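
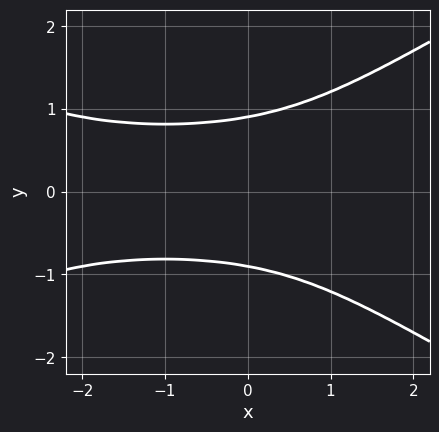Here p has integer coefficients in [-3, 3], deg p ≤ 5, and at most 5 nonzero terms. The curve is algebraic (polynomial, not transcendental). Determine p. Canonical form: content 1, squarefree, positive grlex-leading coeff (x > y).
x^2*y^2 - 3*y^4 + 2*x*y^2 + 2

(a) deg p = 4.
(b) Symmetries: mirror symmetry y ↦ −y ⇒ only even powers of y.
(c) Checking where it meets the axes: it misses every integer gridline on the x-axis.
(d) Putting this together gives p.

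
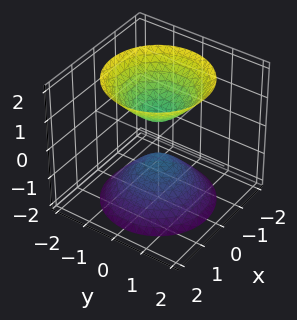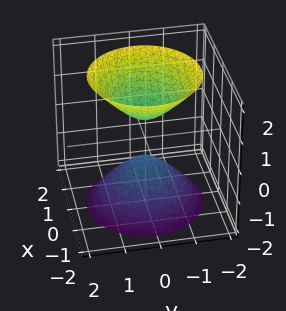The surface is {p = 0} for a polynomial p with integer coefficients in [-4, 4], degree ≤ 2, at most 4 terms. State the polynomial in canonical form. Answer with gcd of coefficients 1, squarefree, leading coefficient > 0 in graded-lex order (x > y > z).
3*x^2 + 3*y^2 - 2*z^2 + 1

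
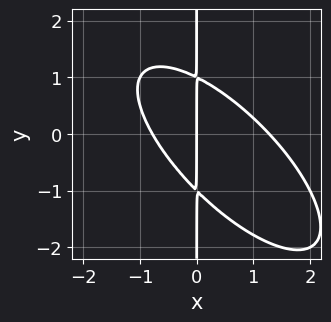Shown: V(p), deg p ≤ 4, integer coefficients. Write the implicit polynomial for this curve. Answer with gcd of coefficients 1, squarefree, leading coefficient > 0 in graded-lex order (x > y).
Degree: the shape is more complex than any degree-2 curve, so deg p = 3.
From the axis intercepts and sections: every point of the y-axis in the box is on the curve; it meets the x-axis at x = 0 (among the integer gridlines).
Putting this together gives p.

2*x^3 + 3*x^2*y + 2*x*y^2 - x^2 - 2*x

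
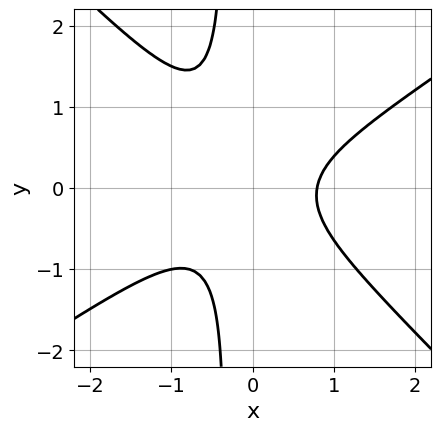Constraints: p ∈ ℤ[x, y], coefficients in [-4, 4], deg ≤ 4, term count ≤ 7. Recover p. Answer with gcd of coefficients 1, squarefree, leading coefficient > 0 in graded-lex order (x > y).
1. Degree: a generic line meets the curve in up to 3 points, so deg p = 3.
2. Checking where it meets the axes: the curve avoids every integer y-axis point in the box.
3. Assembling these constraints gives the stated polynomial.

2*x^3 - x^2*y - 3*x*y^2 - y^2 - 1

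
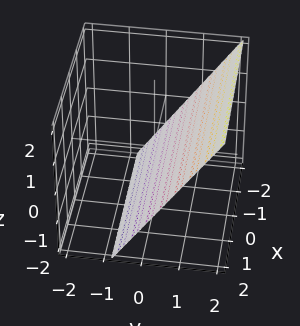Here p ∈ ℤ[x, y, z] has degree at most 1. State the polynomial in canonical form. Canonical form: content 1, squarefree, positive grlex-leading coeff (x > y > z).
3*y - 2*z - 2

(a) Degree: every cross-section is a straight line — this is a plane, so deg p = 1.
(b) From the axis intercepts and sections: no x-intercept at any integer in the box; it meets the z-axis at z = -1 (among the integer gridlines).
(c) Fitting integer coefficients to these (and the overall shape) gives p.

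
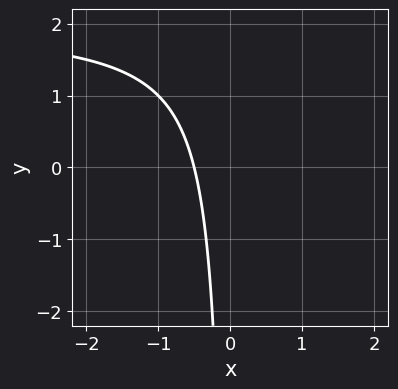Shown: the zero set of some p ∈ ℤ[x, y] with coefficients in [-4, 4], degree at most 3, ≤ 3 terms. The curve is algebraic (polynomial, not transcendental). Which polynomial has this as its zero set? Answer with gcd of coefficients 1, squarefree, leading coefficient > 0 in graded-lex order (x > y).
x*y - 2*x - 1

First, deg p = 2.
Next, observable constraints: it misses every integer gridline on the y-axis.
Finally, putting this together gives p.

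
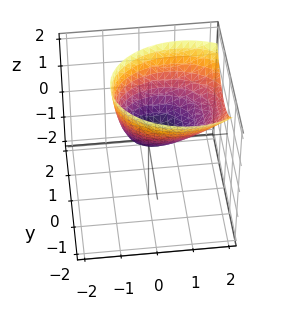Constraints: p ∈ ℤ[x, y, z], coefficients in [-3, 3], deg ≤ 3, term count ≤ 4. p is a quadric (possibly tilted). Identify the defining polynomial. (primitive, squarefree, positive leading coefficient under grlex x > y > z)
2*x^2 - 2*x*z + 3*y^2 - 3*z

1. Degree: no degree-1 surface has this shape, so deg p = 2.
2. Reading off the gridlines: one z-axis crossing is at z = 0; it meets the x-axis at x = 0 (among the integer gridlines); one y-axis crossing is at y = 0.
3. Matching integer coefficients to the picture gives p.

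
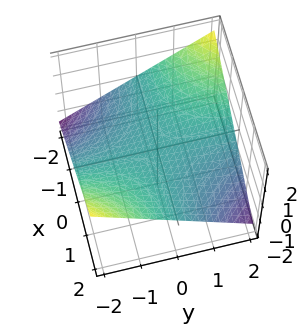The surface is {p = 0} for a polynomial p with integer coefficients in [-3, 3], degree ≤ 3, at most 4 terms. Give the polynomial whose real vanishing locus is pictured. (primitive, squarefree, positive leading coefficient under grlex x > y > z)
x*y + 3*z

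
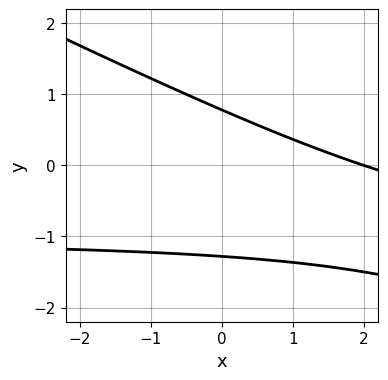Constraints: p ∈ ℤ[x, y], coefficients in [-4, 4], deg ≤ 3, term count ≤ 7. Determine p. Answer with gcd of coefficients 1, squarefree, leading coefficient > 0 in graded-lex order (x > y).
(a) deg p = 2. The shape is more complex than any degree-1 curve.
(b) Checking where it meets the axes: it meets the x-axis at x = 2 (among the integer gridlines).
(c) Solving for integer coefficients yields p as stated.

x*y + 2*y^2 + x + y - 2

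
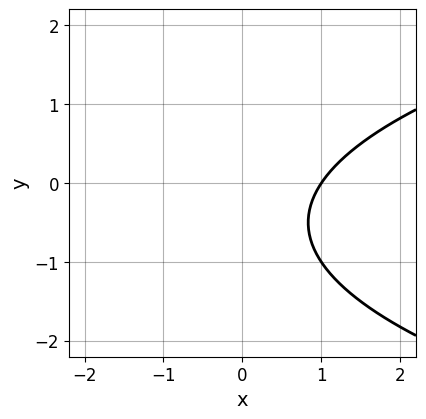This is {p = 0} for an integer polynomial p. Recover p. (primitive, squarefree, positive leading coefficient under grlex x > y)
1. deg p = 2. The shape is more complex than any degree-1 curve.
2. Against the integer gridlines: it misses every integer gridline on the y-axis; it meets the x-axis at x = 1 (among the integer gridlines).
3. Matching integer coefficients to the picture gives p.

2*y^2 - 3*x + 2*y + 3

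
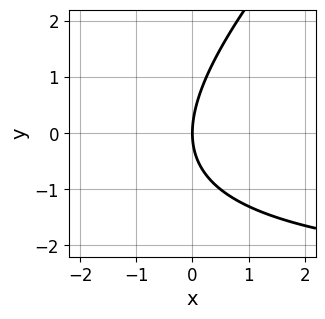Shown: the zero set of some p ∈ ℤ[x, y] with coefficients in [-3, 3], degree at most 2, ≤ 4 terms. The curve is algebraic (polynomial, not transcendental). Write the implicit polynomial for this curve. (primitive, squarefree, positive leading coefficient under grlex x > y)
1. The degree is 2 — the shape is more complex than any degree-1 curve.
2. Reading off the gridlines: it meets the x-axis at x = 0 (among the integer gridlines); one y-axis crossing is at y = 0.
3. Assembling these constraints gives the stated polynomial.

x*y - y^2 + 3*x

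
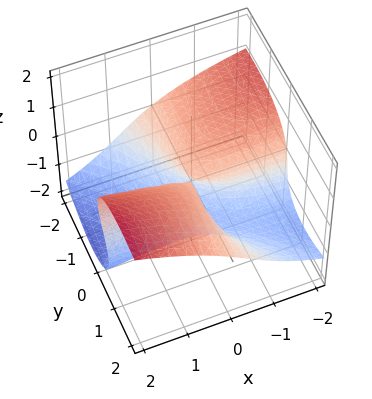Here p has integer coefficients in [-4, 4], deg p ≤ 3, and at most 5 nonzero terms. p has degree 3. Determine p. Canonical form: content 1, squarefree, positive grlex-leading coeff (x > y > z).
2*y^2*z + 2*z^3 - 3*x*y - x*z + 3*z^2

First, degree: a generic line meets the surface in up to 3 points, so deg p = 3.
Next, reading off the gridlines: every point of the y-axis in the box is on the surface; every point of the x-axis in the box is on the surface.
Finally, these observations pin down the coefficients.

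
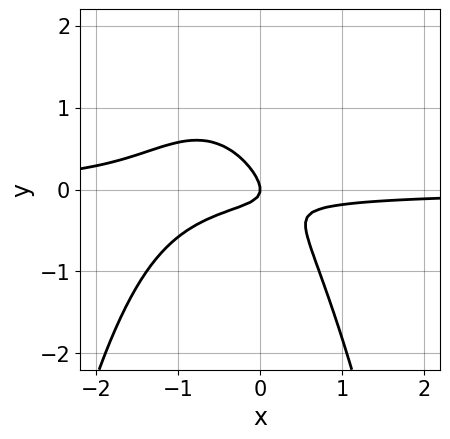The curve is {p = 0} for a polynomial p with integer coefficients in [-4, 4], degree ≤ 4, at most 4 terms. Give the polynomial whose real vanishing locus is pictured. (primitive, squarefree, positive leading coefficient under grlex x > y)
Degree: a generic line meets the curve in up to 3 points, so deg p = 3.
Observable constraints: one x-axis crossing is at x = 0; one y-axis crossing is at y = 0.
Assembling these constraints gives the stated polynomial.

3*x^2*y + 3*x*y + 3*y^2 + x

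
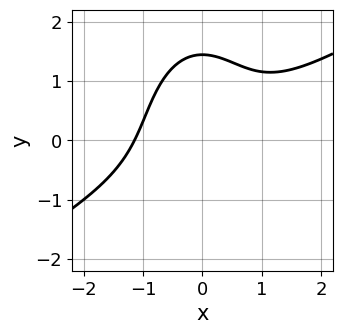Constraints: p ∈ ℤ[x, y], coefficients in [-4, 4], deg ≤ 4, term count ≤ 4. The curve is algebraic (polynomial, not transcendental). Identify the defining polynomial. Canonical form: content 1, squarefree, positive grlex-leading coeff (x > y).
2*x^3 - 3*x^2*y - y^3 + 3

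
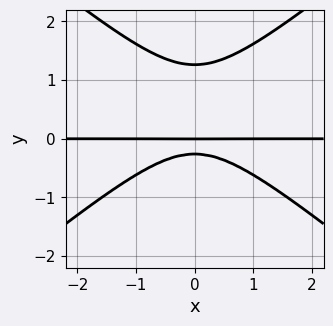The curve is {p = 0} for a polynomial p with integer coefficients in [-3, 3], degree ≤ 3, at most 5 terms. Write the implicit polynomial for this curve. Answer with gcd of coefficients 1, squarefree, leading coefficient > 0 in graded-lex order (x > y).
2*x^2*y - 3*y^3 + 3*y^2 + y

The degree is 3 — a generic line meets the curve in up to 3 points.
Symmetries: the x ↦ −x reflection is a symmetry, so x appears only in even powers.
From the axis intercepts and sections: the visible x-axis segment lies entirely on the curve; one y-axis crossing is at y = 0.
Fitting integer coefficients to these (and the overall shape) gives p.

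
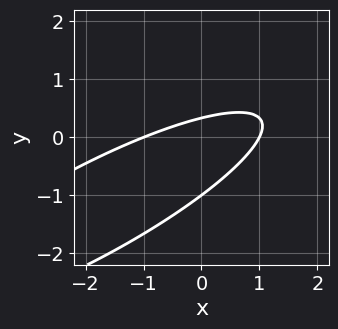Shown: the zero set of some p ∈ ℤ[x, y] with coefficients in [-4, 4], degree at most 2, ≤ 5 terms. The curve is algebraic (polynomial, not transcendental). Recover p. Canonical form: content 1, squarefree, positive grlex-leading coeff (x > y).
(a) The degree is 2 — a generic line meets the curve in up to 2 points.
(b) Reading off the gridlines: one y-axis crossing is at y = -1; among the integer gridlines, it crosses the x-axis at x ∈ {-1, 1}.
(c) Putting this together gives p.

x^2 - 3*x*y + 3*y^2 + 2*y - 1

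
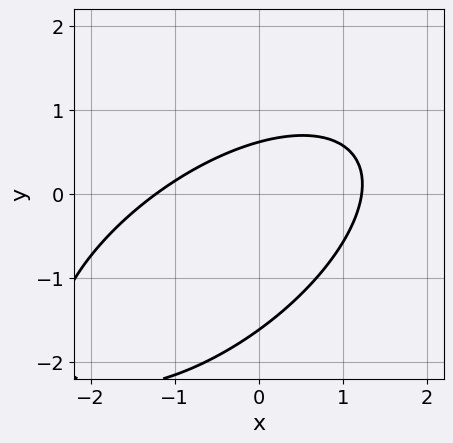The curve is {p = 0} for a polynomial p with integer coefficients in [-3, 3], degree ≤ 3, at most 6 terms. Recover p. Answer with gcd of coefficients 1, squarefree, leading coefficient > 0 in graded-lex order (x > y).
2*x^2 - 3*x*y + 3*y^2 + 3*y - 3

1. deg p = 2.
2. Solving for integer coefficients yields p as stated.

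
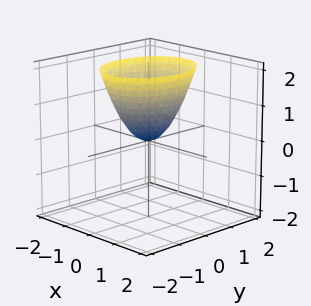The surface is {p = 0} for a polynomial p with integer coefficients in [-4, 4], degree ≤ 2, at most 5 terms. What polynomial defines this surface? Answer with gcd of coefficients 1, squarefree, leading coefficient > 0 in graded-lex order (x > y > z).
3*x^2 + 2*y^2 - 2*z

First, deg p = 2. A single bowl opening along one axis; a quadric.
Then, symmetries: mirror symmetry x ↦ −x ⇒ only even powers of x; it's symmetric under y → −y, forcing even powers of y.
Next, against the integer gridlines: it crosses the z-axis at the gridline z = 0; it crosses the y-axis at the gridline y = 0.
Finally, fitting integer coefficients to these (and the overall shape) gives p.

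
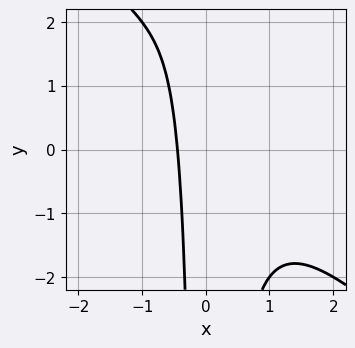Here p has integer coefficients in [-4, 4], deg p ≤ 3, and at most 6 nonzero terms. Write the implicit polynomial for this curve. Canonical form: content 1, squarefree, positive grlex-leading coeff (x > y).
3*x^3 + 3*x^2*y - 2*x^2 + 3*x + 2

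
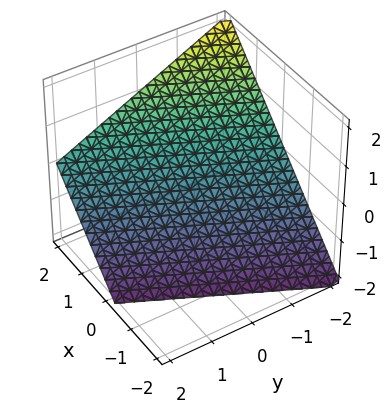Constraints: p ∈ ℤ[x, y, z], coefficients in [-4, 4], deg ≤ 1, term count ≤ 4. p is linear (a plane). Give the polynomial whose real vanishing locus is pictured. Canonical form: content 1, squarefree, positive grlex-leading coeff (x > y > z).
2*x - y - 2*z - 2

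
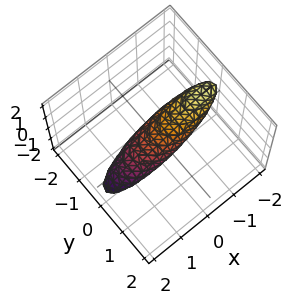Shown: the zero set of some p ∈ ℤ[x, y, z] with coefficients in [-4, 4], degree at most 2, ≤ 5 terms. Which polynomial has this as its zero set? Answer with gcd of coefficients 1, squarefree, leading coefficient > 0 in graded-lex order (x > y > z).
x^2 + 3*x*z + 3*y^2 + 3*z^2 - 1

(a) Degree: no degree-1 surface has this shape, so deg p = 2.
(b) Observable constraints: among the integer gridlines, it crosses the x-axis at x ∈ {-1, 1}.
(c) Assembling these constraints gives the stated polynomial.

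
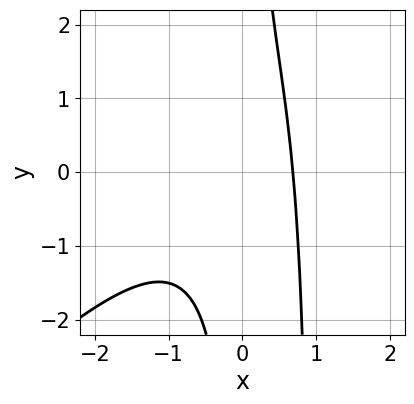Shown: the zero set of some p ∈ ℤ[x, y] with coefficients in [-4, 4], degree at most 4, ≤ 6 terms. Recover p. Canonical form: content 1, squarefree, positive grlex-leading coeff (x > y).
First, degree: no degree-2 curve has this shape, so deg p = 3.
Next, observable constraints: no y-intercept at any integer in the box.
Finally, assembling these constraints gives the stated polynomial.

x^3 - x^2*y + x*y + x - 1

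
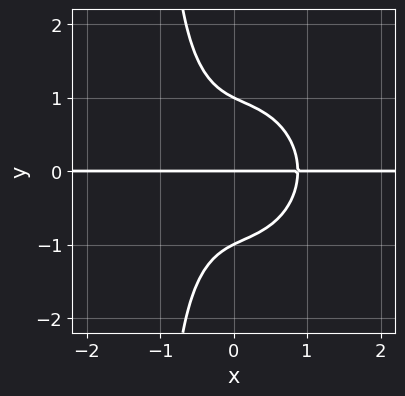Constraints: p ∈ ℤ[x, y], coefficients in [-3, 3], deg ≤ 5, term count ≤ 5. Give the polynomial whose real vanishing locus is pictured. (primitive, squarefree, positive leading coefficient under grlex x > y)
deg p = 4.
Observable constraints: the visible x-axis segment lies entirely on the curve; the y-axis gridline crossings are at y ∈ {-1, 0, 1}.
The integer polynomial consistent with all of this is the stated p.

3*x^3*y + 2*x*y^3 + 2*y^3 - 2*y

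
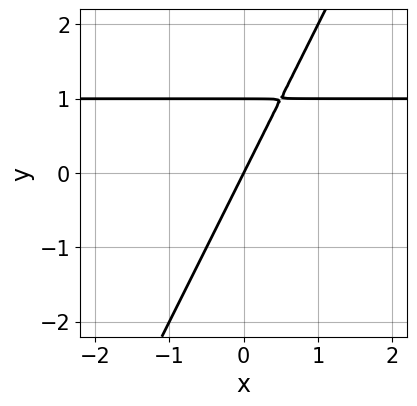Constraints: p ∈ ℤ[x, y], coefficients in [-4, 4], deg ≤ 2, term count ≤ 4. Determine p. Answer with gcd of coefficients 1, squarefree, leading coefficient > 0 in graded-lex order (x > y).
2*x*y - y^2 - 2*x + y

1. Degree: the shape is more complex than any degree-1 curve, so deg p = 2.
2. Checking where it meets the axes: one x-axis crossing is at x = 0; the y-axis gridline crossings are at y ∈ {0, 1}.
3. Solving for integer coefficients yields p as stated.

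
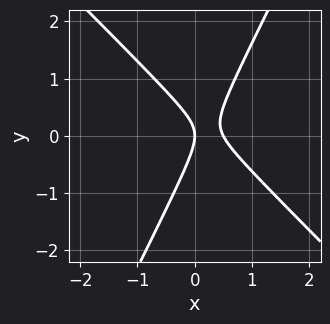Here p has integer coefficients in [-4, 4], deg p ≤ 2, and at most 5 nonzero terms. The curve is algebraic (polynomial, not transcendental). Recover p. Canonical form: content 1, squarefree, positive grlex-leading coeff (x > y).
2*x^2 + x*y - y^2 - x

(a) The degree is 2 — a generic line meets the curve in up to 2 points.
(b) Checking where it meets the axes: one y-axis crossing is at y = 0; it crosses the x-axis at the gridline x = 0.
(c) Assembling these constraints gives the stated polynomial.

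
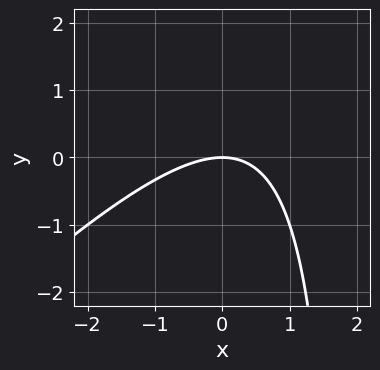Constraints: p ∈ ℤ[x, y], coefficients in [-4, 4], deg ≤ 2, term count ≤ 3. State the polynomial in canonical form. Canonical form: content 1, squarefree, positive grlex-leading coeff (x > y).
(a) The degree is 2 — no degree-1 curve has this shape.
(b) From the visible intercepts: one x-axis crossing is at x = 0; it meets the y-axis at y = 0 (among the integer gridlines).
(c) Assembling these constraints gives the stated polynomial.

x^2 - x*y + 2*y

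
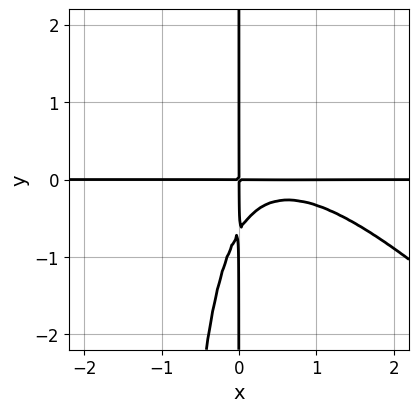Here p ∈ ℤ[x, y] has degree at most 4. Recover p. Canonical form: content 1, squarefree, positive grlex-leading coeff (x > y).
3*x^3*y + 3*x^2*y^2 - 3*x^2*y + 3*x*y^2 + 2*x*y

First, degree: a generic line meets the curve in up to 4 points, so deg p = 4.
Then, reading off the gridlines: the visible x-axis segment lies entirely on the curve; the visible y-axis segment lies entirely on the curve.
Finally, putting this together gives p.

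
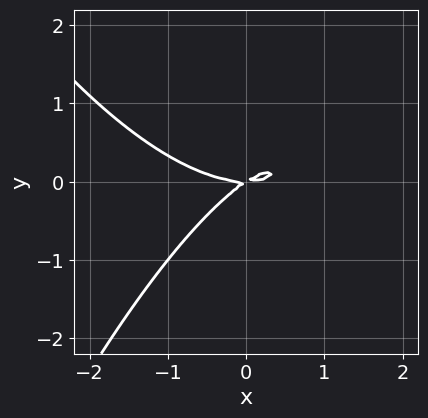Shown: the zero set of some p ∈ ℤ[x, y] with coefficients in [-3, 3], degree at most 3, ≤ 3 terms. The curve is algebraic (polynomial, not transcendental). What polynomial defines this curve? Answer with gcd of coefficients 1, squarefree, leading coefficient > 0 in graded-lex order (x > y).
x^3 - 2*x*y + 3*y^2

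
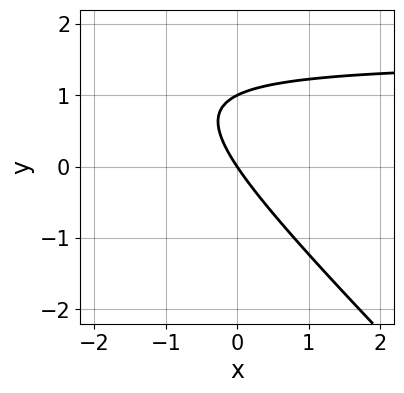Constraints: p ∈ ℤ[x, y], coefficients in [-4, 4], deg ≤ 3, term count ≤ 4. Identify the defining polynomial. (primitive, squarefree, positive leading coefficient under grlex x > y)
2*x*y + 2*y^2 - 3*x - 2*y

1. Degree: a generic line meets the curve in up to 2 points, so deg p = 2.
2. Checking where it meets the axes: it meets the x-axis at x = 0 (among the integer gridlines); the y-axis gridline crossings are at y ∈ {0, 1}.
3. Matching integer coefficients to the picture gives p.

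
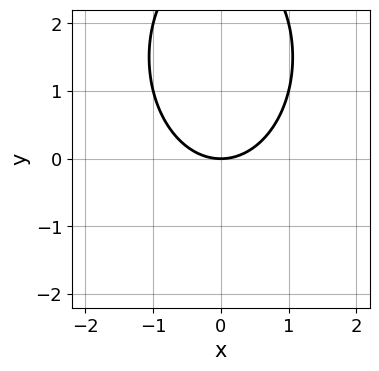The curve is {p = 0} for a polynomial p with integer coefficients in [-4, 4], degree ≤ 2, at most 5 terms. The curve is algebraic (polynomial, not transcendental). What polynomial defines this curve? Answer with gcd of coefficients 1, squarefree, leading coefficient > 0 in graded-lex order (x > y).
2*x^2 + y^2 - 3*y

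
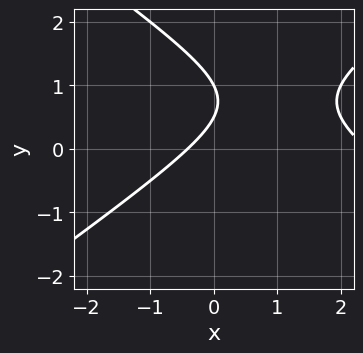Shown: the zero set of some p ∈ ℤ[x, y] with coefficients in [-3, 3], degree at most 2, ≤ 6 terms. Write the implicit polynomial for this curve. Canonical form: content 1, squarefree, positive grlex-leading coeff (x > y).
Degree: a generic line meets the curve in up to 2 points, so deg p = 2.
From the axis intercepts and sections: it crosses the y-axis at the gridline y = 1.
Solving for integer coefficients yields p as stated.

x^2 - 2*y^2 - 2*x + 3*y - 1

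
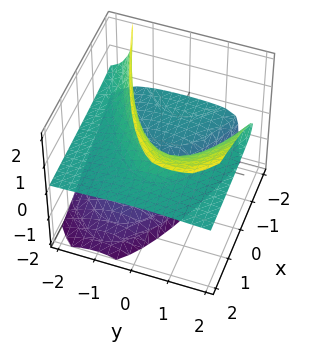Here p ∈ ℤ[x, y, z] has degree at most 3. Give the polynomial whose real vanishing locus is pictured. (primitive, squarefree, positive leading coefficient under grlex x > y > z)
2*y^2*z - 2*y*z^2 - z^3 + 3*x*z - 1

(a) I count 2 distinct pieces. They look like related sheets of one shape, so recover p as a whole.
(b) Degree: the shape is more complex than any degree-2 surface, so deg p = 3.
(c) Checking where it meets the axes: the surface avoids every integer y-axis point in the box; no x-intercept at any integer in the box.
(d) Together with the visible shape, these determine p as stated. Check: (0, 0, -1) on the z-axis lies on the surface, and p(0, 0, -1) = 0. ✓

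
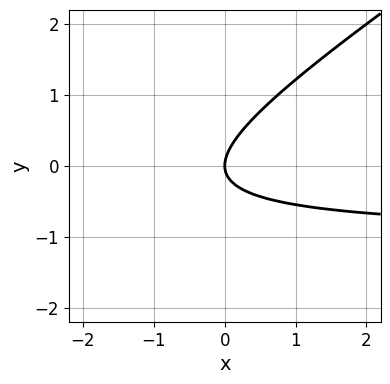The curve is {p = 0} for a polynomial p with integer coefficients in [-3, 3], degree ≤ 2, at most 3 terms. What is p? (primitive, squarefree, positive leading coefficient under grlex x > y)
1. deg p = 2.
2. Against the integer gridlines: it crosses the x-axis at the gridline x = 0; it meets the y-axis at y = 0 (among the integer gridlines).
3. The integer polynomial consistent with all of this is the stated p.

2*x*y - 3*y^2 + 2*x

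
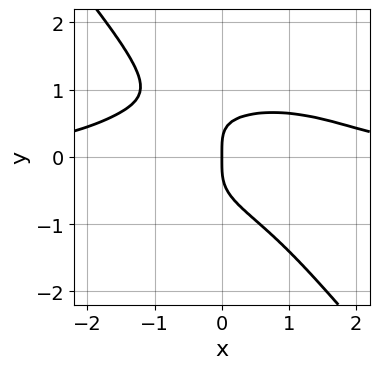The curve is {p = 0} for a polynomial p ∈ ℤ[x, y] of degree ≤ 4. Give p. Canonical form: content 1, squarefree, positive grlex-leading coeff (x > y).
x^3*y + 3*x*y^3 + 3*y^4 - 2*x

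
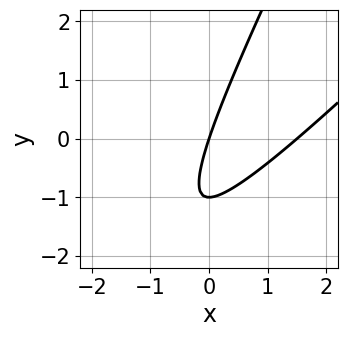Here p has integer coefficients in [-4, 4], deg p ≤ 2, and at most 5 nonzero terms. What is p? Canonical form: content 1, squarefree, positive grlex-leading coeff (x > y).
2*x^2 - 3*x*y + y^2 - 3*x + y

(a) Degree: no degree-1 curve has this shape, so deg p = 2.
(b) From the axis intercepts and sections: the y-axis gridline crossings are at y ∈ {-1, 0}; one x-axis crossing is at x = 0.
(c) Together with the visible shape, these determine p as stated.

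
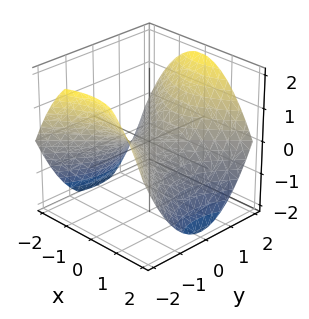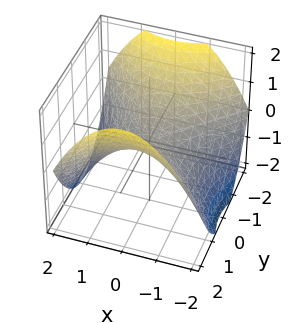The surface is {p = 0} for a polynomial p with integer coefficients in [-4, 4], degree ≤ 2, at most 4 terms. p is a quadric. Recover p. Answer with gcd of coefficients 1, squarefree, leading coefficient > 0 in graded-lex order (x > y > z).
x^2 - y^2 + 2*z

First, the degree is 2 — a hyperbolic paraboloid; a quadric.
Next, symmetries: the y ↦ −y reflection is a symmetry, so y appears only in even powers; it's symmetric under x → −x, forcing even powers of x.
Next, from the visible intercepts: it crosses the y-axis at the gridline y = 0; it meets the z-axis at z = 0 (among the integer gridlines); it crosses the x-axis at the gridline x = 0.
Finally, assembling these constraints gives the stated polynomial.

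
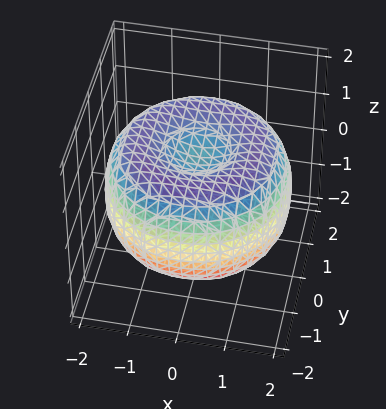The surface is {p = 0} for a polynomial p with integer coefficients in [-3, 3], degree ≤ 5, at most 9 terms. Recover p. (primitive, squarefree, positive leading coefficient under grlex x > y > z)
x^4 + 2*x^2*y^2 + y^4 - 3*x^2 - 3*y^2 + 3*z^2 - 2

First, degree: the shape is more complex than any degree-3 surface, so deg p = 4.
Next, symmetries: the z-axis is an axis of rotation, so x and y enter only as x² + y².
Next, observable constraints: a circular section at z = 0 has radius between 1 and 2.
Finally, together with the visible shape, these determine p as stated.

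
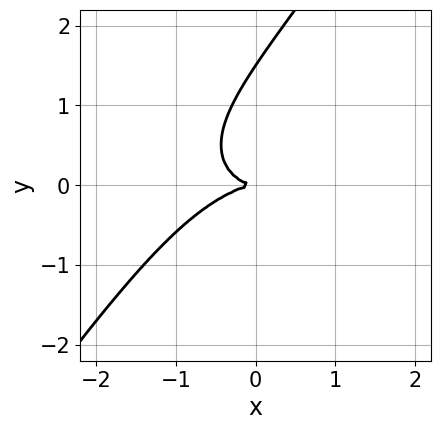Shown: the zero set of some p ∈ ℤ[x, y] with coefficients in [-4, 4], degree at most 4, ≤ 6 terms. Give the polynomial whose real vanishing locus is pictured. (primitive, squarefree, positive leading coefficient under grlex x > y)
1. Degree: no degree-2 curve has this shape, so deg p = 3.
2. Observable constraints: it meets the x-axis at x = 0 (among the integer gridlines); it crosses the y-axis at the gridline y = 0.
3. Together with the visible shape, these determine p as stated.

x^3 - x^2*y + 3*x*y^2 - 2*y^3 + 3*y^2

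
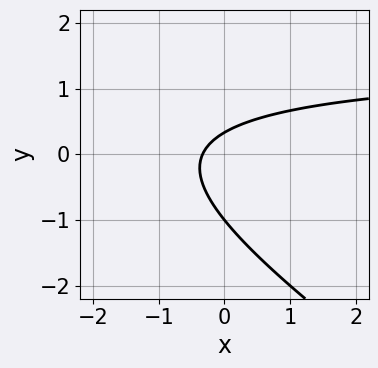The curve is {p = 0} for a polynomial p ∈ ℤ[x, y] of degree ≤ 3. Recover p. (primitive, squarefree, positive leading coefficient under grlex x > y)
First, the degree is 2 — a generic line meets the curve in up to 2 points.
Then, checking where it meets the axes: it meets the y-axis at y = -1 (among the integer gridlines).
Finally, matching integer coefficients to the picture gives p.

2*x*y + 3*y^2 - 3*x + 2*y - 1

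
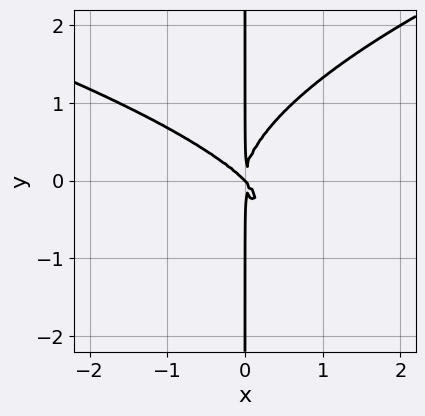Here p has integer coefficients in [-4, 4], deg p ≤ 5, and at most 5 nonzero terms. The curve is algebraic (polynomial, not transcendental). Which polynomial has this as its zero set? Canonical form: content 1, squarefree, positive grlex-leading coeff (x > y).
1. deg p = 4. A generic line meets the curve in up to 4 points.
2. From the visible intercepts: it meets the x-axis at x = 0 (among the integer gridlines); every point of the y-axis in the box is on the curve.
3. Together with the visible shape, these determine p as stated.

x*y^3 - x^3 - x^2*y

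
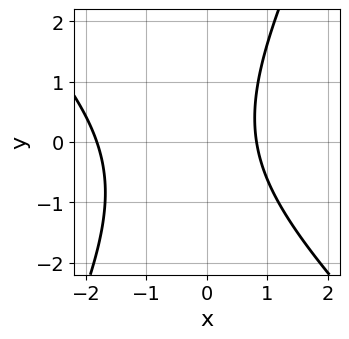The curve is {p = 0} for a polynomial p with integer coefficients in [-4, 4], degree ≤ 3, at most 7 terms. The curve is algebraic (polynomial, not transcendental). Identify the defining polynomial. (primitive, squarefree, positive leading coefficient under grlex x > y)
2*x^2 + x*y - y^2 + 2*x - 3

First, deg p = 2.
Next, from the axis intercepts and sections: no y-intercept at any integer in the box.
Finally, fitting integer coefficients to these (and the overall shape) gives p.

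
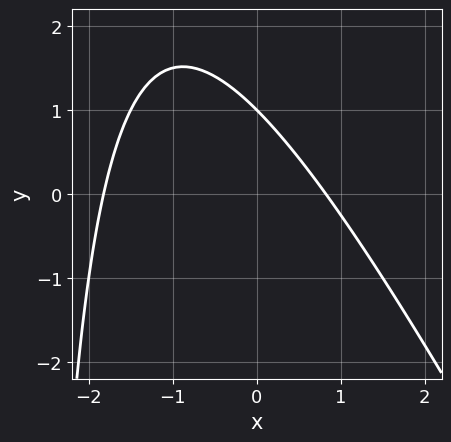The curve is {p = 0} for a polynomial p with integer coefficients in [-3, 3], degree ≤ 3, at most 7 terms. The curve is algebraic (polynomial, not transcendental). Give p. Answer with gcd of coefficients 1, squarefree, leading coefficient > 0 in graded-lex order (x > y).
2*x^2 + x*y + 2*x + 3*y - 3

1. deg p = 2.
2. Reading off the gridlines: one y-axis crossing is at y = 1.
3. The integer polynomial consistent with all of this is the stated p.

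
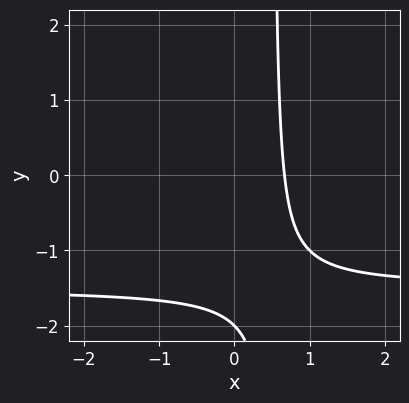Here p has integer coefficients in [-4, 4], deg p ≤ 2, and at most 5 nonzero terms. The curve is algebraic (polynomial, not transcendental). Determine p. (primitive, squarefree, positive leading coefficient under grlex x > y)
2*x*y + 3*x - y - 2

1. deg p = 2.
2. Reading off the gridlines: it meets the y-axis at y = -2 (among the integer gridlines).
3. Assembling these constraints gives the stated polynomial.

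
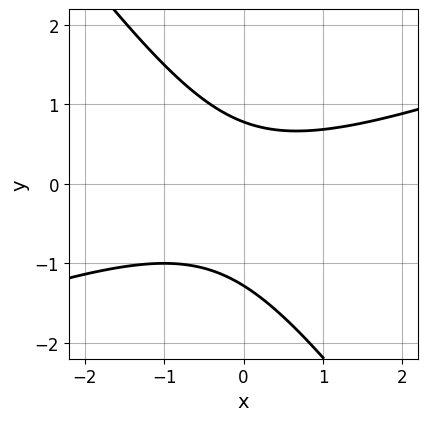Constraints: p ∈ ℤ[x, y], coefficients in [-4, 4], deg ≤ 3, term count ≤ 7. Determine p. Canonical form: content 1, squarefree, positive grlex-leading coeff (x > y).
x^2 - 2*x*y - 2*y^2 - y + 2

First, deg p = 2. A generic line meets the curve in up to 2 points.
Then, from the axis intercepts and sections: the curve avoids every integer x-axis point in the box.
Finally, these observations pin down the coefficients.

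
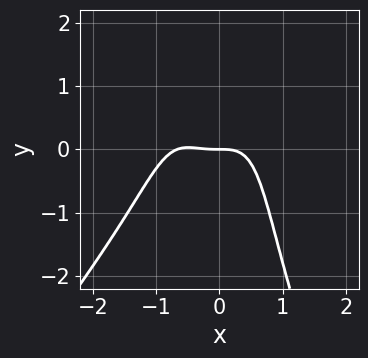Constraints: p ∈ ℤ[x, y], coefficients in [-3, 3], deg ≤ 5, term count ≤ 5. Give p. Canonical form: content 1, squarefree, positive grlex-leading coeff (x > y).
First, degree: the shape is more complex than any degree-3 curve, so deg p = 4.
Then, from the visible intercepts: one y-axis crossing is at y = 0; it crosses the x-axis at the gridline x = 0.
Finally, assembling these constraints gives the stated polynomial.

3*x^4 - x^3*y - x^2*y^2 + 2*x^3 + 2*y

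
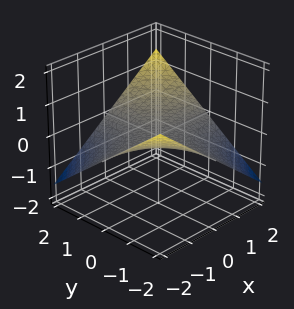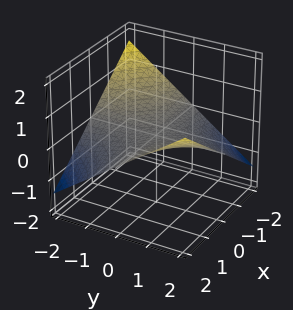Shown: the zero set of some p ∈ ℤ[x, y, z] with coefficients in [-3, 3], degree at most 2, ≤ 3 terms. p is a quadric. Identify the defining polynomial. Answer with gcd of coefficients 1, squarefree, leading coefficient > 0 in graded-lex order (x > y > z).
x*y - 3*z

Degree: a saddle surface; a quadric, so deg p = 2.
Against the integer gridlines: it meets the z-axis at z = 0 (among the integer gridlines); the visible x-axis segment lies entirely on the surface; every point of the y-axis in the box is on the surface.
Fitting integer coefficients to these (and the overall shape) gives p.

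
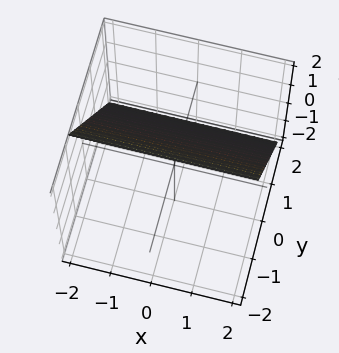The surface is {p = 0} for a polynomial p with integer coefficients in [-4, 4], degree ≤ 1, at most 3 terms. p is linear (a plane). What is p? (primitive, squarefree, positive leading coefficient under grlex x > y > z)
3*y + 2*z - 2

(a) deg p = 1. The surface is flat (a plane).
(b) Checking where it meets the axes: one z-axis crossing is at z = 1; it misses every integer gridline on the x-axis.
(c) Solving for integer coefficients yields p as stated.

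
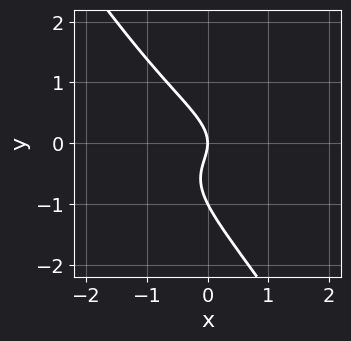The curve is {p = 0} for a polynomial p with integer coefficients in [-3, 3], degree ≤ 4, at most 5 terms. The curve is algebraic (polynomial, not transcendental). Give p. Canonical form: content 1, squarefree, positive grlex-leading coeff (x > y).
First, degree: no degree-2 curve has this shape, so deg p = 3.
Then, from the visible intercepts: it crosses the x-axis at the gridline x = 0; the y-axis gridline crossings are at y ∈ {-1, 0}.
Finally, solving for integer coefficients yields p as stated.

3*x*y^2 + 2*y^3 + x*y + 2*y^2 + 2*x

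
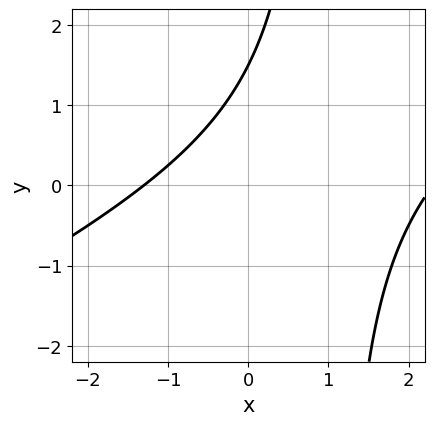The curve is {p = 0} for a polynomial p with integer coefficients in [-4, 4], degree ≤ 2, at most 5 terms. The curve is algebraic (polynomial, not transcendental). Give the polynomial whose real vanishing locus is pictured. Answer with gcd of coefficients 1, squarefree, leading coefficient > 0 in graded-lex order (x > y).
Degree: the shape is more complex than any degree-1 curve, so deg p = 2.
Putting this together gives p.

x^2 - 2*x*y - x + 2*y - 3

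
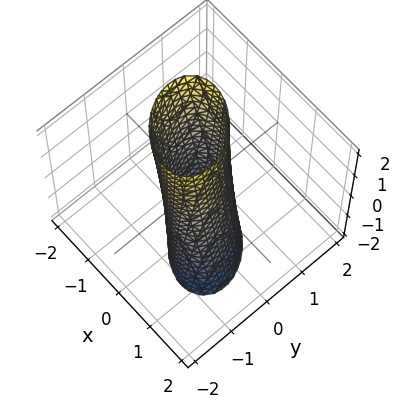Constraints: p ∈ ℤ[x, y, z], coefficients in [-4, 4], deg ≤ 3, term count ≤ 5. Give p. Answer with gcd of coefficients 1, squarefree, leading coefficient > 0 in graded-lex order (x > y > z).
3*x^2 + 2*x*y + x*z + 3*y^2 - 2

First, deg p = 2. No degree-1 surface has this shape.
Next, checking where it meets the axes: it misses every integer gridline on the z-axis.
Finally, solving for integer coefficients yields p as stated.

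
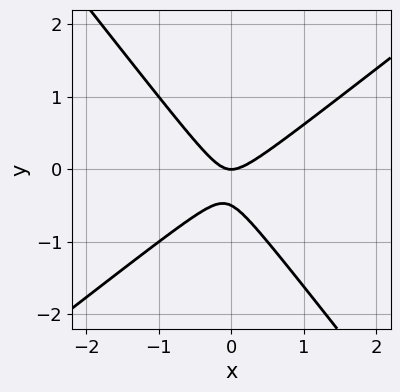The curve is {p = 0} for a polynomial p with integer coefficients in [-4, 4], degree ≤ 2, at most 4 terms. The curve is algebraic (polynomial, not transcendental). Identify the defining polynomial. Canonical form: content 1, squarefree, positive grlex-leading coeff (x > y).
2*x^2 - x*y - 2*y^2 - y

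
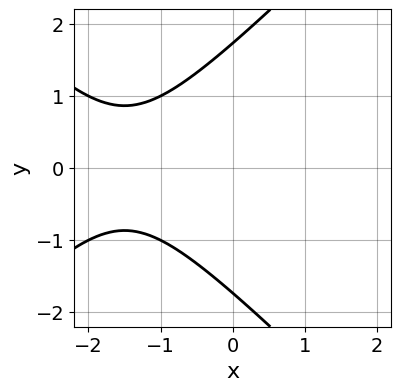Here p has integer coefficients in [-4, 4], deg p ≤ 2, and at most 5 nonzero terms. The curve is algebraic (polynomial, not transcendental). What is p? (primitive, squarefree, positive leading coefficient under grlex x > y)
x^2 - y^2 + 3*x + 3

(a) deg p = 2.
(b) Symmetries: it's symmetric under y → −y, forcing even powers of y.
(c) Against the integer gridlines: no x-intercept at any integer in the box.
(d) Matching integer coefficients to the picture gives p.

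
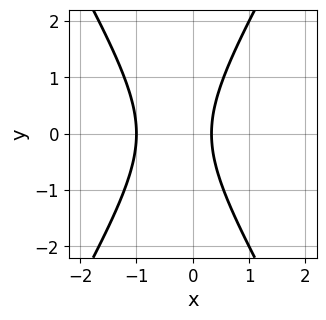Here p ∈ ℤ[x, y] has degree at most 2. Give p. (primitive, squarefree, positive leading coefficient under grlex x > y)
3*x^2 - y^2 + 2*x - 1

1. Degree: no degree-1 curve has this shape, so deg p = 2.
2. Symmetries: the y ↦ −y reflection is a symmetry, so y appears only in even powers.
3. Checking where it meets the axes: the curve avoids every integer y-axis point in the box; it crosses the x-axis at the gridline x = -1.
4. Assembling these constraints gives the stated polynomial.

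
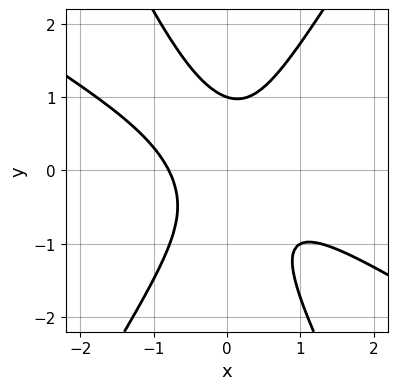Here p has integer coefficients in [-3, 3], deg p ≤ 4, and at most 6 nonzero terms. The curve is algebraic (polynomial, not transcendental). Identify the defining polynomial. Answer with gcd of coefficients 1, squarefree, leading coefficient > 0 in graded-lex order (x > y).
2*x^3 + 3*x^2*y - x*y^2 - y^3 + 1

First, deg p = 3.
Then, checking where it meets the axes: it crosses the y-axis at the gridline y = 1.
Finally, assembling these constraints gives the stated polynomial.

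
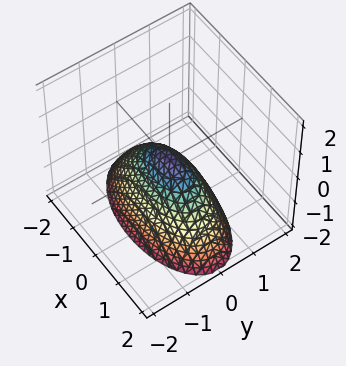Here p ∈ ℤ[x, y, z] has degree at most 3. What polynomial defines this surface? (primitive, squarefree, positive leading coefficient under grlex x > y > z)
x^2 + 3*y^2 + 2*z

(a) The degree is 2 — a single bowl opening along one axis; a quadric.
(b) Symmetries: it's symmetric under x → −x, forcing even powers of x; mirror symmetry y ↦ −y ⇒ only even powers of y.
(c) Reading off the gridlines: it meets the x-axis at x = 0 (among the integer gridlines); it meets the z-axis at z = 0 (among the integer gridlines); it crosses the y-axis at the gridline y = 0.
(d) Putting this together gives p.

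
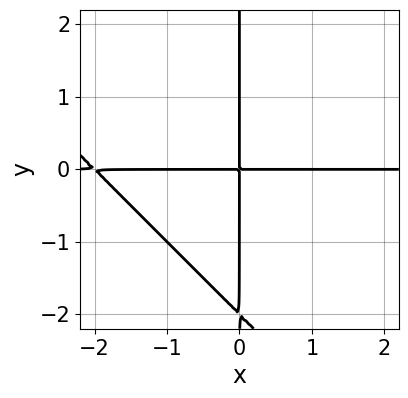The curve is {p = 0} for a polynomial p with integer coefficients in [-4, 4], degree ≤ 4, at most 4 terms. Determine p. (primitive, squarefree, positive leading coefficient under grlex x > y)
x^2*y + x*y^2 + 2*x*y

The degree is 3 — a generic line meets the curve in up to 3 points.
Against the integer gridlines: the visible x-axis segment lies entirely on the curve; the visible y-axis segment lies entirely on the curve.
The integer polynomial consistent with all of this is the stated p.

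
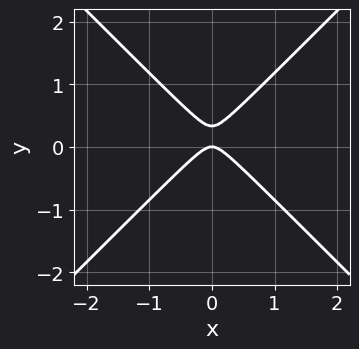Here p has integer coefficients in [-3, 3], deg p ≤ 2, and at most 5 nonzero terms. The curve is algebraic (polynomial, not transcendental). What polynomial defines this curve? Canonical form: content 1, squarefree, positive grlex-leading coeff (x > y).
Degree: the shape is more complex than any degree-1 curve, so deg p = 2.
Symmetries: it's symmetric under x → −x, forcing even powers of x.
From the visible intercepts: one x-axis crossing is at x = 0; it crosses the y-axis at the gridline y = 0.
The integer polynomial consistent with all of this is the stated p.

3*x^2 - 3*y^2 + y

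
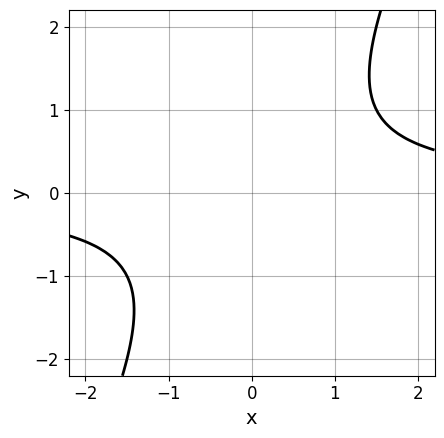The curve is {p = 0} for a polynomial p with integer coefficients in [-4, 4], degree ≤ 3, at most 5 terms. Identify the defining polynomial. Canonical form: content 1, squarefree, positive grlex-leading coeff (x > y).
2*x*y - y^2 - 2

1. deg p = 2. The shape is more complex than any degree-1 curve.
2. Reading off the gridlines: it misses every integer gridline on the y-axis; no x-intercept at any integer in the box.
3. Fitting integer coefficients to these (and the overall shape) gives p.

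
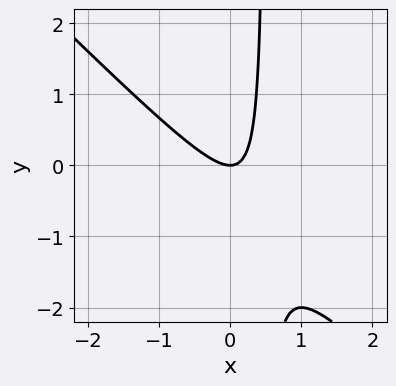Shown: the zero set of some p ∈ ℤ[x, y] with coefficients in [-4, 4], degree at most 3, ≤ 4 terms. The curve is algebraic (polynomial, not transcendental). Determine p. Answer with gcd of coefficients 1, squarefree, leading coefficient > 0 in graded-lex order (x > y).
2*x^2 + 2*x*y - y

First, degree: no degree-1 curve has this shape, so deg p = 2.
Then, checking where it meets the axes: it crosses the x-axis at the gridline x = 0; it meets the y-axis at y = 0 (among the integer gridlines).
Finally, together with the visible shape, these determine p as stated.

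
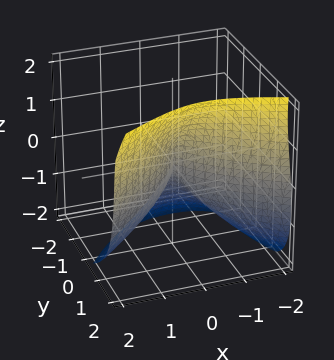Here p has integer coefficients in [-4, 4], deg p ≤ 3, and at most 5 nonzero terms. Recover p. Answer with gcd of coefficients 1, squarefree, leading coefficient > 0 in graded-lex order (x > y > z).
x*y*z - 2*y^3 - y*z^2 + z^3 + 3*x^2

(a) The degree is 3 — a generic line meets the surface in up to 3 points.
(b) Reading off the gridlines: one x-axis crossing is at x = 0; it crosses the z-axis at the gridline z = 0; it meets the y-axis at y = 0 (among the integer gridlines).
(c) Assembling these constraints gives the stated polynomial.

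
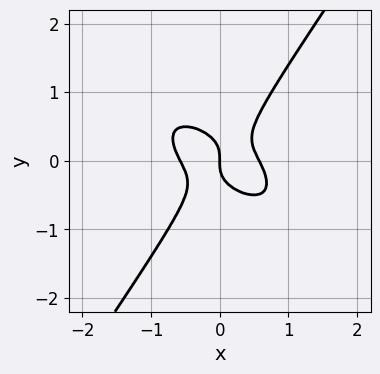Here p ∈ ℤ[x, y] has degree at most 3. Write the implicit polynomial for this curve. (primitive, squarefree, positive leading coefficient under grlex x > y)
3*x^3 + 3*x^2*y + x*y^2 - 3*y^3 - x

(a) The degree is 3 — no degree-2 curve has this shape.
(b) Observable constraints: it meets the x-axis at x = 0 (among the integer gridlines); one y-axis crossing is at y = 0.
(c) Putting this together gives p.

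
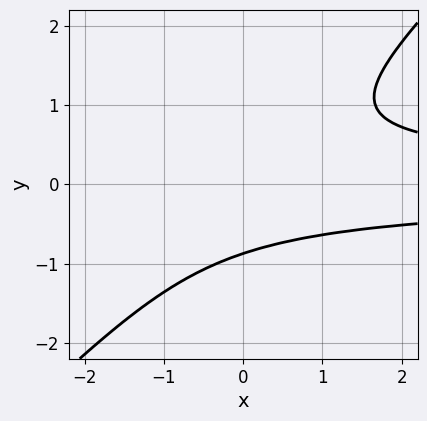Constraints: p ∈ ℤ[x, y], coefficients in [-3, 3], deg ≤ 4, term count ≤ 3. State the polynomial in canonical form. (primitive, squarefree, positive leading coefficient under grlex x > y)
First, the degree is 3 — no degree-2 curve has this shape.
Next, observable constraints: it misses every integer gridline on the x-axis.
Finally, matching integer coefficients to the picture gives p.

3*x*y^2 - 3*y^3 - 2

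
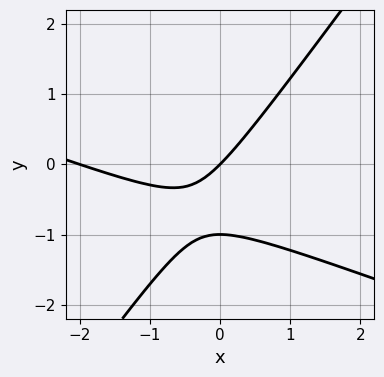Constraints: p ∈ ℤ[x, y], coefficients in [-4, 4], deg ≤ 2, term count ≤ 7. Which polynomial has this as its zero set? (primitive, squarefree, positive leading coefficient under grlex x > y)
x^2 + 2*x*y - 2*y^2 + 2*x - 2*y

1. The degree is 2 — a generic line meets the curve in up to 2 points.
2. Reading off the gridlines: the y-axis gridline crossings are at y ∈ {-1, 0}; the x-axis gridline crossings are at x ∈ {-2, 0}.
3. Matching integer coefficients to the picture gives p.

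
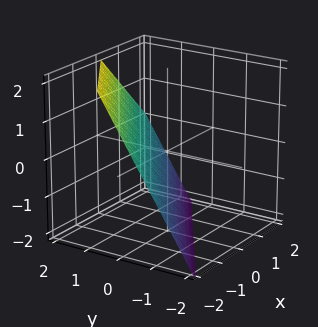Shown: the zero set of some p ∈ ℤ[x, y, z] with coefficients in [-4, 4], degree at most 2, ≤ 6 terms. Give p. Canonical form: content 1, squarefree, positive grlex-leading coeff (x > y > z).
2*x - 3*y + 2*z + 2

1. The degree is 1 — the surface is flat (a plane).
2. Observable constraints: it crosses the z-axis at the gridline z = -1; one x-axis crossing is at x = -1.
3. Putting this together gives p.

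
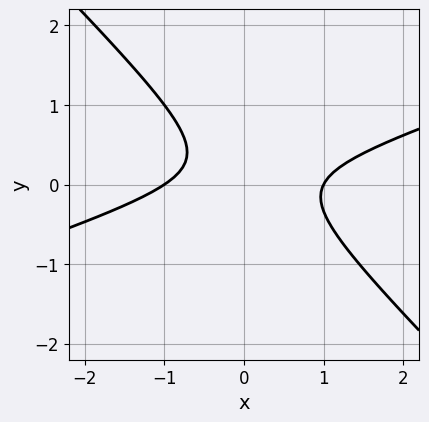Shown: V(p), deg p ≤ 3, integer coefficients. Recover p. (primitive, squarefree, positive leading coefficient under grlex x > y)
First, degree: no degree-1 curve has this shape, so deg p = 2.
Then, against the integer gridlines: among the integer gridlines, it crosses the x-axis at x ∈ {-1, 1}; the curve avoids every integer y-axis point in the box.
Finally, together with the visible shape, these determine p as stated.

x^2 - 2*x*y - 3*y^2 + y - 1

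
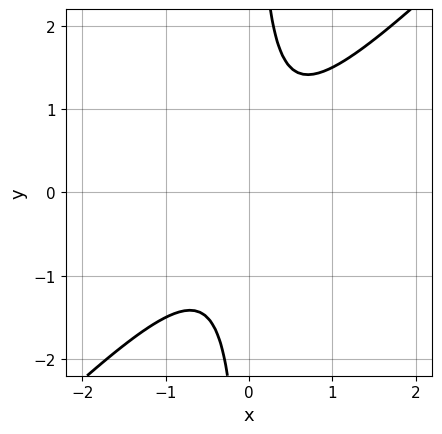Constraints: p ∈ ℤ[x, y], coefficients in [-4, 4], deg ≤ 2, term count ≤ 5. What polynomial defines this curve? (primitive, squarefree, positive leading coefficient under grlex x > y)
First, deg p = 2. No degree-1 curve has this shape.
Next, against the integer gridlines: it misses every integer gridline on the y-axis; it misses every integer gridline on the x-axis.
Finally, together with the visible shape, these determine p as stated.

2*x^2 - 2*x*y + 1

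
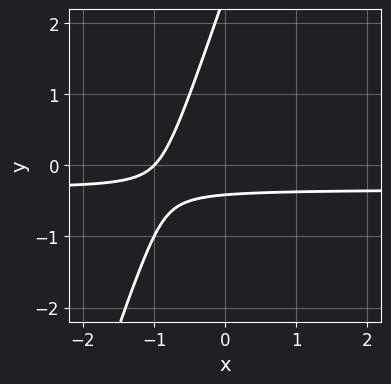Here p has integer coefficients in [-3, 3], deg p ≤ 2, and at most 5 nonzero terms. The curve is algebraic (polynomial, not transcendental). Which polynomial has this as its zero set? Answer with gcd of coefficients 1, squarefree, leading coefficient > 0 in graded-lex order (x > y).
3*x*y - y^2 + x + 2*y + 1

Degree: no degree-1 curve has this shape, so deg p = 2.
From the axis intercepts and sections: it meets the x-axis at x = -1 (among the integer gridlines).
The integer polynomial consistent with all of this is the stated p.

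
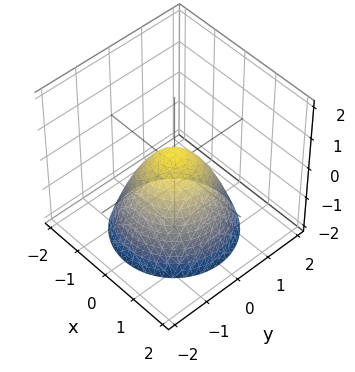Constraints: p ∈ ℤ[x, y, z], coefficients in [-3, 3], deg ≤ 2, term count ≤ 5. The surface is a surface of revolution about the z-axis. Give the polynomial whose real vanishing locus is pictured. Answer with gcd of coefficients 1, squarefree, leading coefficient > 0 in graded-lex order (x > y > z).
3*x^2 + 3*y^2 + 3*z - 1

First, deg p = 2. A generic line meets the surface in up to 2 points.
Next, symmetries: rotational symmetry about the z-axis ⇒ p depends on x, y only through x² + y².
Next, from the visible intercepts: a circular section at z = -2 has radius between 1 and 2.
Finally, fitting integer coefficients to these (and the overall shape) gives p.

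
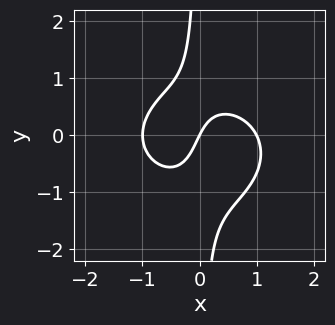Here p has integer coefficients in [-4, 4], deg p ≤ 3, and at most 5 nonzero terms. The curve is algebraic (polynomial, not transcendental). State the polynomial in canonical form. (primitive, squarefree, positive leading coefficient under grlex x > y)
2*x^3 + 3*x*y^2 + x*y - 2*x + y

First, degree: no degree-2 curve has this shape, so deg p = 3.
Then, against the integer gridlines: among the integer gridlines, it crosses the x-axis at x ∈ {-1, 0, 1}; one y-axis crossing is at y = 0.
Finally, the integer polynomial consistent with all of this is the stated p.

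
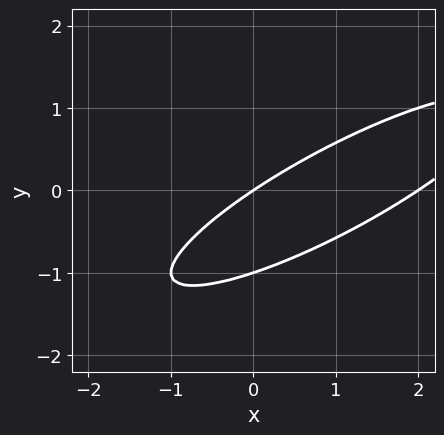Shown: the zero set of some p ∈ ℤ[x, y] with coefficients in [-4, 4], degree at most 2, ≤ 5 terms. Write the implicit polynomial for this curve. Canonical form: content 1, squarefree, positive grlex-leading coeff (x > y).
x^2 - 3*x*y + 3*y^2 - 2*x + 3*y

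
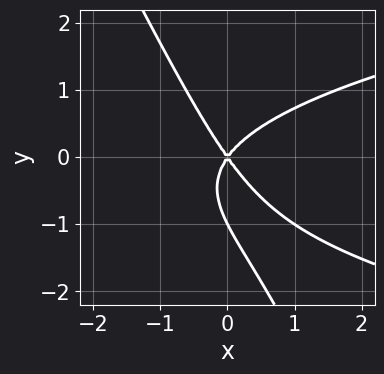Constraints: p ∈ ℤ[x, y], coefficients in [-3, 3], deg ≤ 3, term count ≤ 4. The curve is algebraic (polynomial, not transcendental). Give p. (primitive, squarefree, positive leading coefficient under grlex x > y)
2*x*y^2 + y^3 - 2*x^2 + y^2

First, degree: no degree-2 curve has this shape, so deg p = 3.
Then, reading off the gridlines: the y-axis gridline crossings are at y ∈ {-1, 0}; one x-axis crossing is at x = 0.
Finally, matching integer coefficients to the picture gives p.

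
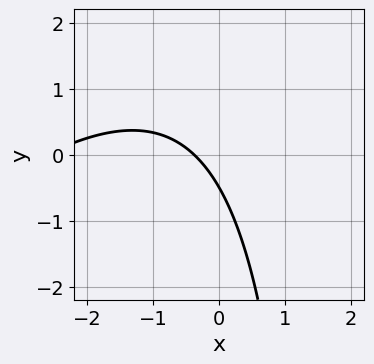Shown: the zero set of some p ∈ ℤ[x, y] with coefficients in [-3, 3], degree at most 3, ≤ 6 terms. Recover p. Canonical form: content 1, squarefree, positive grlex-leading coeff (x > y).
x^2 - x*y + 3*x + 2*y + 1

(a) deg p = 2.
(b) Matching integer coefficients to the picture gives p.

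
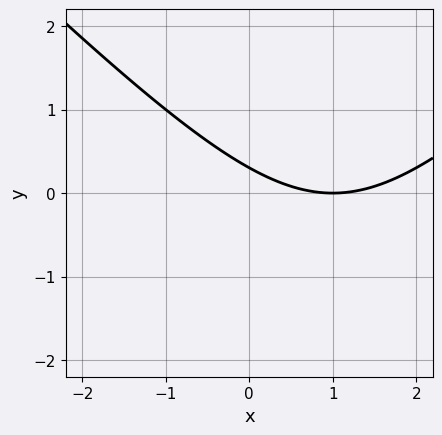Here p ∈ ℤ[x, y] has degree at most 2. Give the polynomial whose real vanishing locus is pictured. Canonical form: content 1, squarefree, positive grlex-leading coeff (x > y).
x^2 - y^2 - 2*x - 3*y + 1

(a) Degree: no degree-1 curve has this shape, so deg p = 2.
(b) From the axis intercepts and sections: it meets the x-axis at x = 1 (among the integer gridlines).
(c) These observations pin down the coefficients.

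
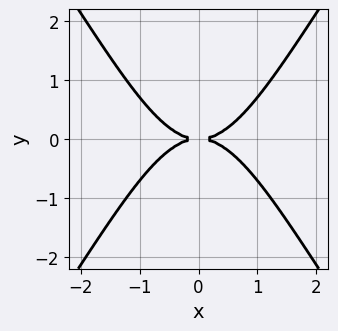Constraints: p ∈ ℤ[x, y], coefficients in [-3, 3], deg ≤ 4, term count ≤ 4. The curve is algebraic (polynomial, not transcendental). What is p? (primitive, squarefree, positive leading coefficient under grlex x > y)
2*x^4 - x^2*y^2 - 3*y^2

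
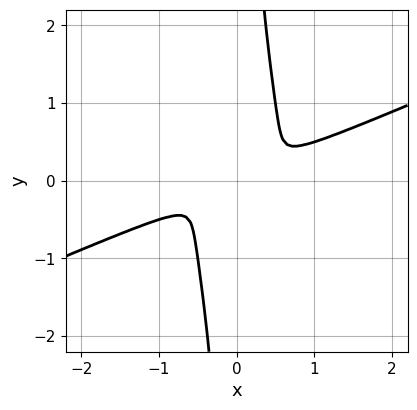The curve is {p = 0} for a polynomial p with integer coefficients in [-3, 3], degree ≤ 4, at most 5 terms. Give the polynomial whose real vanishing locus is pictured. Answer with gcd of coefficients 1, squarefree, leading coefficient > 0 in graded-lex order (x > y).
(a) The degree is 4 — a generic line meets the curve in up to 4 points.
(b) Matching integer coefficients to the picture gives p.

2*x^4 - 3*x^3*y - 3*x^2*y^2 - 2*x*y^3 + 2*y^2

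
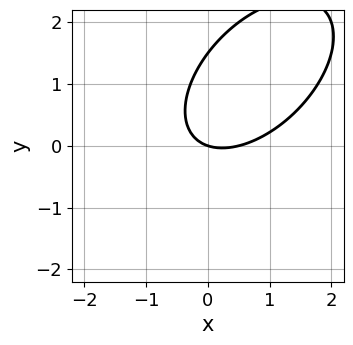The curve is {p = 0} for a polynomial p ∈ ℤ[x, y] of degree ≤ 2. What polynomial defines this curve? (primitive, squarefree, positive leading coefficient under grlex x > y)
First, deg p = 2. The shape is more complex than any degree-1 curve.
Next, reading off the gridlines: it meets the x-axis at x = 0 (among the integer gridlines); it crosses the y-axis at the gridline y = 0.
Finally, these observations pin down the coefficients.

2*x^2 - 2*x*y + 2*y^2 - x - 3*y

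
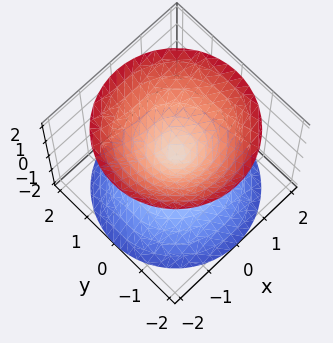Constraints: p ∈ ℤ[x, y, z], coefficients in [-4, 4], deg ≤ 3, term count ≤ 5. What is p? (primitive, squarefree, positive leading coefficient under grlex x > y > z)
x^2 + y^2 - z^2

(a) There are 2 components. They look like related sheets of one shape, so recover p as a whole.
(b) The degree is 2 — a double cone through the origin; a quadric.
(c) Symmetry: the z-axis is an axis of rotation, so x and y enter only as x² + y²; it's symmetric under z → −z, forcing even powers of z.
(d) From the visible intercepts: it crosses the x-axis at the gridline x = 0; one z-axis crossing is at z = 0.
(e) The integer polynomial consistent with all of this is the stated p.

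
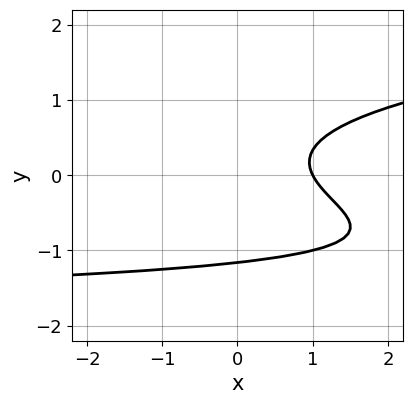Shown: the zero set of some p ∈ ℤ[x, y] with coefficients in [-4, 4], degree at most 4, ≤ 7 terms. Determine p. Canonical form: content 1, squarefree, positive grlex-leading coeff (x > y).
3*y^3 - x*y + 2*y^2 - 2*x + 2

First, the degree is 3 — no degree-2 curve has this shape.
Next, from the visible intercepts: one x-axis crossing is at x = 1.
Finally, matching integer coefficients to the picture gives p.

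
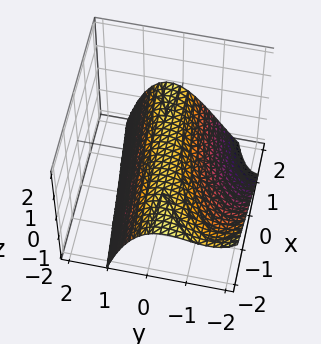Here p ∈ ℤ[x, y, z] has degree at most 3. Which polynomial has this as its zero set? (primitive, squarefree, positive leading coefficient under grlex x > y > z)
y^3 - x*y + 3*y^2 + 3*z

1. The degree is 3 — no degree-2 surface has this shape.
2. From the visible intercepts: it crosses the y-axis at the gridline y = 0; the visible x-axis segment lies entirely on the surface.
3. These observations pin down the coefficients.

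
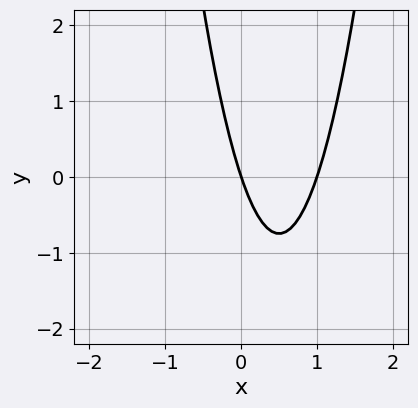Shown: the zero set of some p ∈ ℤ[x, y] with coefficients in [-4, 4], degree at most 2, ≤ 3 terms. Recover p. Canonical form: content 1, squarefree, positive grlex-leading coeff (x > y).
(a) The degree is 2 — no degree-1 curve has this shape.
(b) From the visible intercepts: it meets the y-axis at y = 0 (among the integer gridlines); the x-axis gridline crossings are at x ∈ {0, 1}.
(c) These observations pin down the coefficients.

3*x^2 - 3*x - y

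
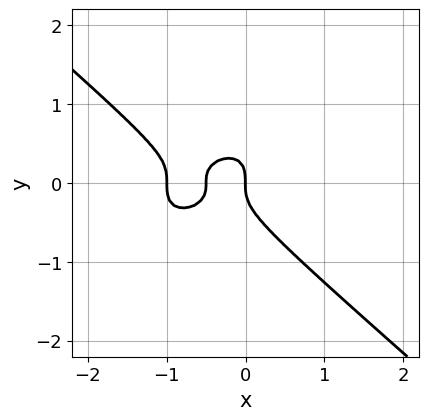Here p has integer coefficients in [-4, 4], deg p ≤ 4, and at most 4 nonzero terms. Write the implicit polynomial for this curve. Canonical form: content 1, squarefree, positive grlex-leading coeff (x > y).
2*x^3 + 3*y^3 + 3*x^2 + x

(a) Degree: no degree-2 curve has this shape, so deg p = 3.
(b) Against the integer gridlines: among the integer gridlines, it crosses the x-axis at x ∈ {-1, 0}; it meets the y-axis at y = 0 (among the integer gridlines).
(c) Putting this together gives p.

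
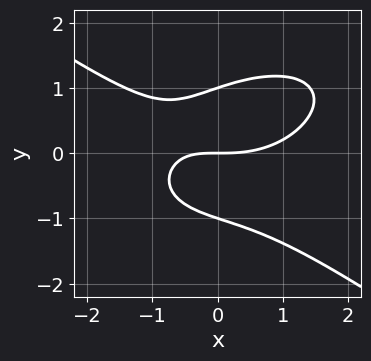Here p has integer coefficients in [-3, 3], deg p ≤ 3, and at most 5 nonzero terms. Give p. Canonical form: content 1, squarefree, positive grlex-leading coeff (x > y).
x^3 + 3*y^3 - 2*x*y - 3*y

(a) Degree: a generic line meets the curve in up to 3 points, so deg p = 3.
(b) Reading off the gridlines: among the integer gridlines, it crosses the y-axis at y ∈ {-1, 0, 1}; one x-axis crossing is at x = 0.
(c) Assembling these constraints gives the stated polynomial.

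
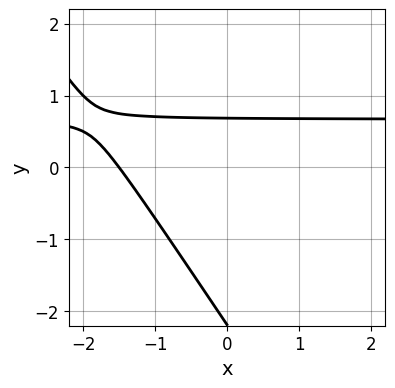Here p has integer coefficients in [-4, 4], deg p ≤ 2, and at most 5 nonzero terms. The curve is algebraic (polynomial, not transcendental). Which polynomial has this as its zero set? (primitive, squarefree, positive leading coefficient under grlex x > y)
Degree: a generic line meets the curve in up to 2 points, so deg p = 2.
Putting this together gives p.

3*x*y + 2*y^2 - 2*x + 3*y - 3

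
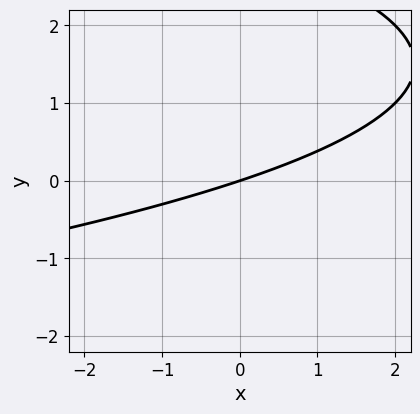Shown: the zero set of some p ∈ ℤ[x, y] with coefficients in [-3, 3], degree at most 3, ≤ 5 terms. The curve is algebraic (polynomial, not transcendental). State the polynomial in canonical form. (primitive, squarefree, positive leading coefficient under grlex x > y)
y^2 + x - 3*y

(a) deg p = 2. A generic line meets the curve in up to 2 points.
(b) Reading off the gridlines: it meets the x-axis at x = 0 (among the integer gridlines); it meets the y-axis at y = 0 (among the integer gridlines).
(c) Assembling these constraints gives the stated polynomial.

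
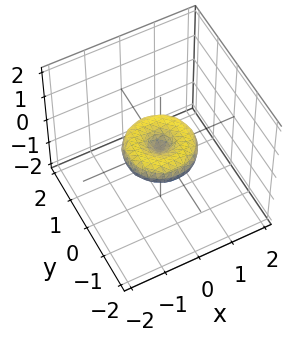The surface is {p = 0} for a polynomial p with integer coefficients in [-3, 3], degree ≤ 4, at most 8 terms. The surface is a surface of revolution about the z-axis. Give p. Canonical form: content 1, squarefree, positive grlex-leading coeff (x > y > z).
x^4 + 2*x^2*y^2 + y^4 - x^2 - y^2 + 2*z^2

(a) The degree is 4 — the shape is more complex than any degree-3 surface.
(b) Symmetries: rotational symmetry about the z-axis ⇒ p depends on x, y only through x² + y².
(c) Against the integer gridlines: the x-axis gridline crossings are at x ∈ {-1, 0, 1}; a circular section at z = 0 has radius exactly 1.
(d) The integer polynomial consistent with all of this is the stated p.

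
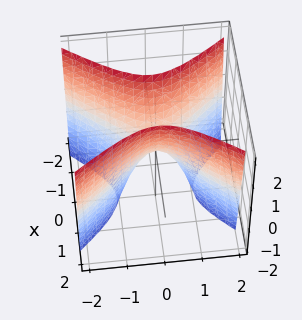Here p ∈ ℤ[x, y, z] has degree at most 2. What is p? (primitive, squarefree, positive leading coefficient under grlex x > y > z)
deg p = 2.
Symmetries: it's symmetric under y → −y, forcing even powers of y; the x ↦ −x reflection is a symmetry, so x appears only in even powers.
Checking where it meets the axes: it meets the y-axis at y = 0 (among the integer gridlines); it crosses the z-axis at the gridline z = 0.
Assembling these constraints gives the stated polynomial.

3*x^2 - 2*y^2 - z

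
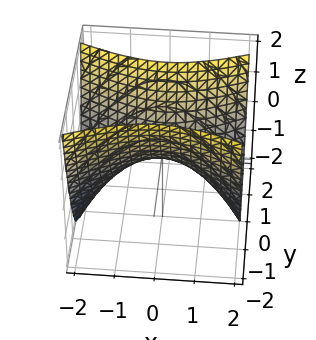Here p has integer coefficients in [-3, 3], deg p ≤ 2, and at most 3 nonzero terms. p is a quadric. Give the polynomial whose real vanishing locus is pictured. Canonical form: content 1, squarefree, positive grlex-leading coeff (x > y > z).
x^2 - 3*y^2 + 2*z

1. deg p = 2. A saddle surface; a quadric.
2. Symmetries: it's symmetric under x → −x, forcing even powers of x; mirror symmetry y ↦ −y ⇒ only even powers of y.
3. Observable constraints: it crosses the z-axis at the gridline z = 0; it crosses the y-axis at the gridline y = 0; it crosses the x-axis at the gridline x = 0.
4. Solving for integer coefficients yields p as stated.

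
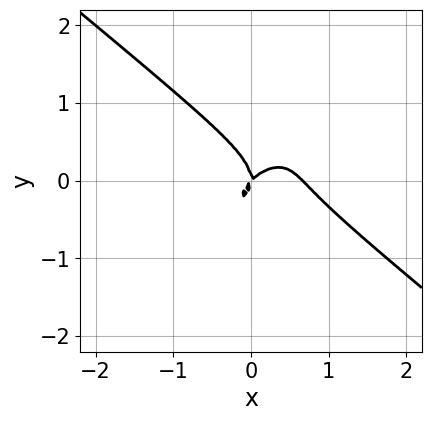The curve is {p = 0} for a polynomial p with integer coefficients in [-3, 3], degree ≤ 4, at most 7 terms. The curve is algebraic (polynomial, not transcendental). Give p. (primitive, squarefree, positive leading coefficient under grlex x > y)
3*x^3 - 2*x*y^2 + 3*y^3 - 2*x^2 + 2*x*y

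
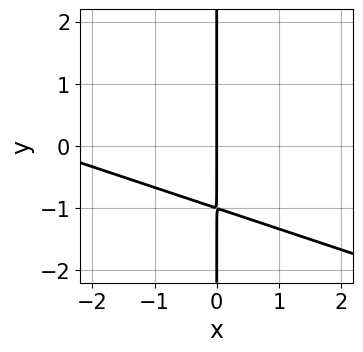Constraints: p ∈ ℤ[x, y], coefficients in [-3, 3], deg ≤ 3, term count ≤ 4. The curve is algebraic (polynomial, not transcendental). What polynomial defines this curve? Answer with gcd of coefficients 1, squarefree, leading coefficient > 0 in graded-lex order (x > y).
x^2 + 3*x*y + 3*x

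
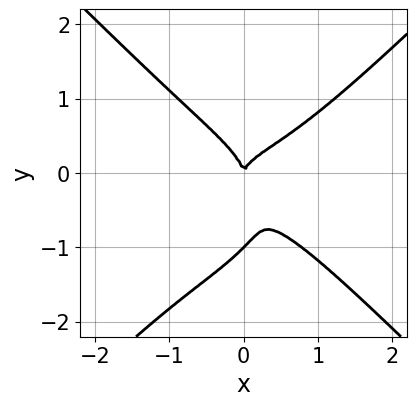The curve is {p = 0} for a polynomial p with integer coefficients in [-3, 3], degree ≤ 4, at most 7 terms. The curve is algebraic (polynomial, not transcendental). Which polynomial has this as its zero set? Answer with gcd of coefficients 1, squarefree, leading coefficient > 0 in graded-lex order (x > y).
3*x^4 - 3*y^4 - 3*x*y^2 - 3*y^3 + 2*x^2

1. deg p = 4.
2. Observable constraints: among the integer gridlines, it crosses the y-axis at y ∈ {-1, 0}; one x-axis crossing is at x = 0.
3. Matching integer coefficients to the picture gives p.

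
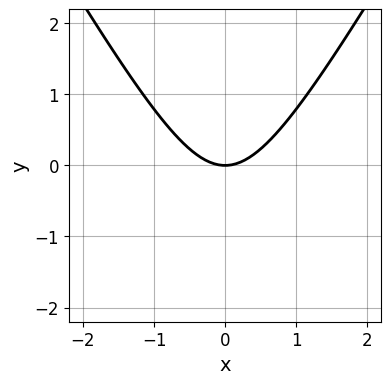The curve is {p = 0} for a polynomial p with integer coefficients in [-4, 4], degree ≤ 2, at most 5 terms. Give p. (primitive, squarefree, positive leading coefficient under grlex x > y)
3*x^2 - y^2 - 3*y

First, the degree is 2 — no degree-1 curve has this shape.
Then, symmetries: mirror symmetry x ↦ −x ⇒ only even powers of x.
Then, against the integer gridlines: one y-axis crossing is at y = 0; it crosses the x-axis at the gridline x = 0.
Finally, together with the visible shape, these determine p as stated.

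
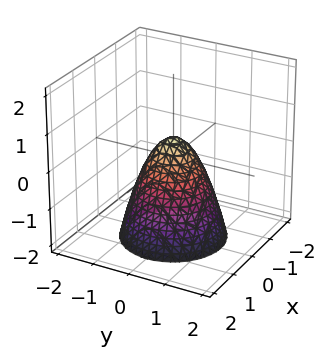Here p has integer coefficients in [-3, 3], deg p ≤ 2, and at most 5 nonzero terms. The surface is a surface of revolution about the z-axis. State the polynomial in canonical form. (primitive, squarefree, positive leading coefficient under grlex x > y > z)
First, deg p = 2. The shape is more complex than any degree-1 surface.
Next, symmetries: rotational symmetry about the z-axis ⇒ p depends on x, y only through x² + y².
Next, reading off the gridlines: a circular section at z = -1 has radius exactly 1.
Finally, putting this together gives p.

3*x^2 + 3*y^2 + 2*z - 1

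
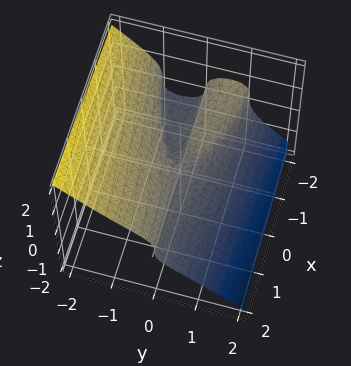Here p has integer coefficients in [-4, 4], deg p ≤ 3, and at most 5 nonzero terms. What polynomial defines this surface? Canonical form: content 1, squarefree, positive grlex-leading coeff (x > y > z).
2*y^3 + 3*z^3 + x*y

1. deg p = 3.
2. Reading off the gridlines: it crosses the z-axis at the gridline z = 0; the visible x-axis segment lies entirely on the surface.
3. Matching integer coefficients to the picture gives p.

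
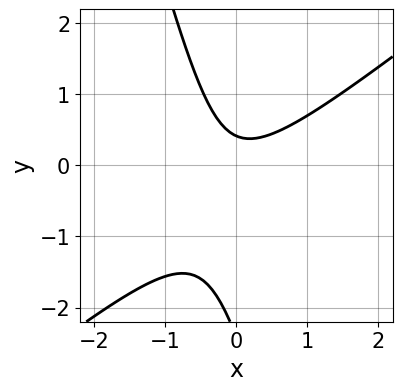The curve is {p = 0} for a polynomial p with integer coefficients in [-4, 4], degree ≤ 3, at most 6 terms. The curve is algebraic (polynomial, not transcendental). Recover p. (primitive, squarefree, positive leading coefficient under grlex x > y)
1. deg p = 2. The shape is more complex than any degree-1 curve.
2. Against the integer gridlines: the curve avoids every integer x-axis point in the box.
3. The integer polynomial consistent with all of this is the stated p.

3*x^2 - 3*x*y - y^2 - 2*y + 1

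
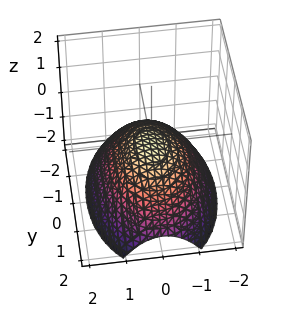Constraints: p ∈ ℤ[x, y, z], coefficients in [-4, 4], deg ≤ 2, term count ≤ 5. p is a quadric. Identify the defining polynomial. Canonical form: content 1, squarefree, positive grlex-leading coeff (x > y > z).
Degree: a paraboloid; a quadric, so deg p = 2.
Symmetries: it's symmetric under x → −x, forcing even powers of x; mirror symmetry y ↦ −y ⇒ only even powers of y.
From the axis intercepts and sections: it crosses the z-axis at the gridline z = 0; it crosses the y-axis at the gridline y = 0; it meets the x-axis at x = 0 (among the integer gridlines).
Assembling these constraints gives the stated polynomial.

2*x^2 + y^2 + 3*z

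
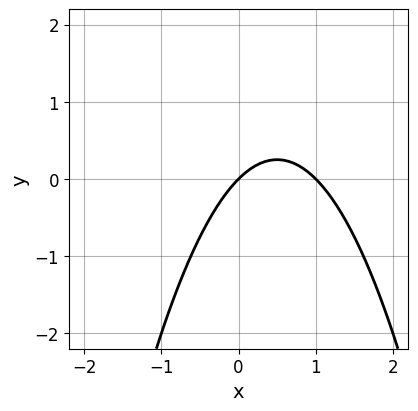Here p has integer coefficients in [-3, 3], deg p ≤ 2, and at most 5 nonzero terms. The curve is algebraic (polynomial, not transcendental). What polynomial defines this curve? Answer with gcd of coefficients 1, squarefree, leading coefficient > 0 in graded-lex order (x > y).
x^2 - x + y

First, the degree is 2 — a generic line meets the curve in up to 2 points.
Next, observable constraints: among the integer gridlines, it crosses the x-axis at x ∈ {0, 1}; it crosses the y-axis at the gridline y = 0.
Finally, fitting integer coefficients to these (and the overall shape) gives p.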